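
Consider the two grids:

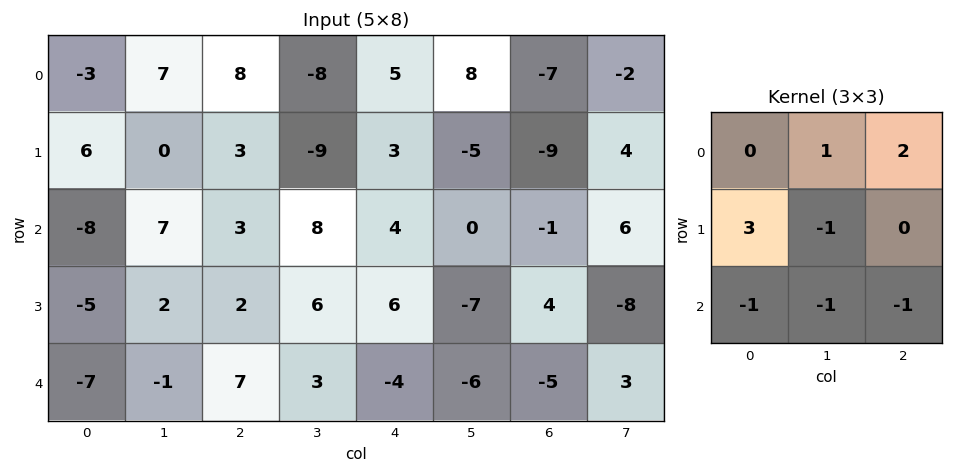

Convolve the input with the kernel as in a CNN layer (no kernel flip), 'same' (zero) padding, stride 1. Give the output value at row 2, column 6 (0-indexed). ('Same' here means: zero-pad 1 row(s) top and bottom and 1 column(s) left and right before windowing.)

The receptive field on the zero-padded input at this output position is [-5 -9 4 / 0 -1 6 / -7 4 -8]. Elementwise product with the kernel and sum: -9·1 + 4·2 + 0·3 + -1·-1 + -7·-1 + 4·-1 + -8·-1.

11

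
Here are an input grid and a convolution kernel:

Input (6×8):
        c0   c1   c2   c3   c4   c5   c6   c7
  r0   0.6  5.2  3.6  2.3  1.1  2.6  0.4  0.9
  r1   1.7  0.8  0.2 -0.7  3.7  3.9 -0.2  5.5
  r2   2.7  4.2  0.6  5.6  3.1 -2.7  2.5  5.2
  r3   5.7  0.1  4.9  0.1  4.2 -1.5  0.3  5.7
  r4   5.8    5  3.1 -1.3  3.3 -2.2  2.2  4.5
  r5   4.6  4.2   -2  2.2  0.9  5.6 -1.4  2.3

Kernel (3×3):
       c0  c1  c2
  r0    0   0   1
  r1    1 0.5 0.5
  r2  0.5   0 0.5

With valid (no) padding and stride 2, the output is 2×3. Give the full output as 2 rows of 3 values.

7.45 4.65 8.75
13.25 13.35 8.85

Output[0,0]: The receptive field on the input at this output position is [0.6 5.2 3.6 / 1.7 0.8 0.2 / 2.7 4.2 0.6]. Elementwise product with the kernel and sum: 3.6·1 + 1.7·1 + 0.8·0.5 + 0.2·0.5 + 2.7·0.5 + 0.6·0.5.
Output[0,1]: The receptive field on the input at this output position is [3.6 2.3 1.1 / 0.2 -0.7 3.7 / 0.6 5.6 3.1]. Elementwise product with the kernel and sum: 1.1·1 + 0.2·1 + -0.7·0.5 + 3.7·0.5 + 0.6·0.5 + 3.1·0.5.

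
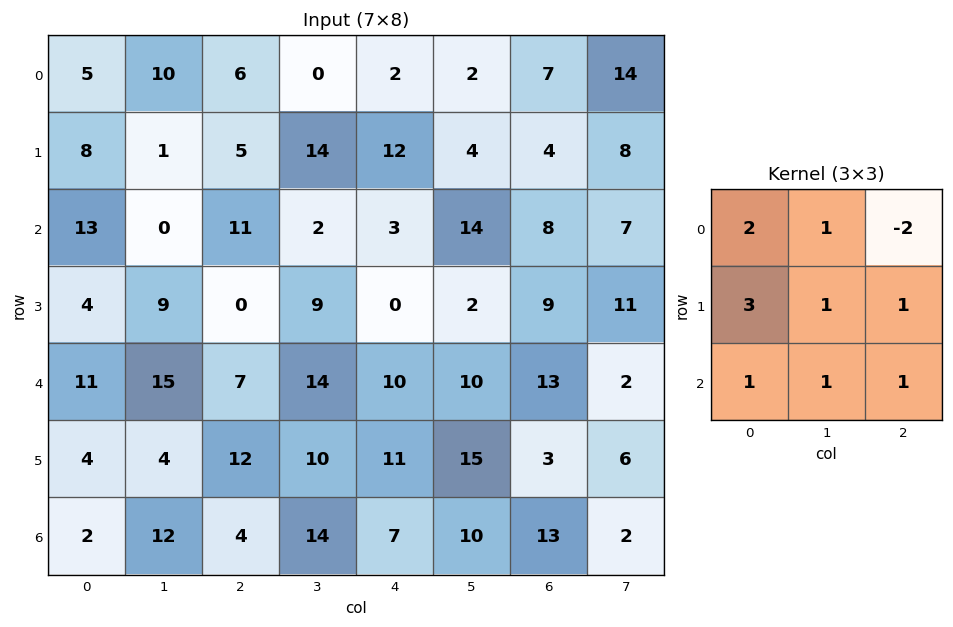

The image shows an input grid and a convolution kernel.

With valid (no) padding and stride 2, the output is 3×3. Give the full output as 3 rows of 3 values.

62 65 61
58 58 48
69 90 85

Output[0,0]: The receptive field on the input at this output position is [5 10 6 / 8 1 5 / 13 0 11]. Elementwise product with the kernel and sum: 5·2 + 10·1 + 6·-2 + 8·3 + 1·1 + 5·1 + 13·1 + 0·1 + 11·1.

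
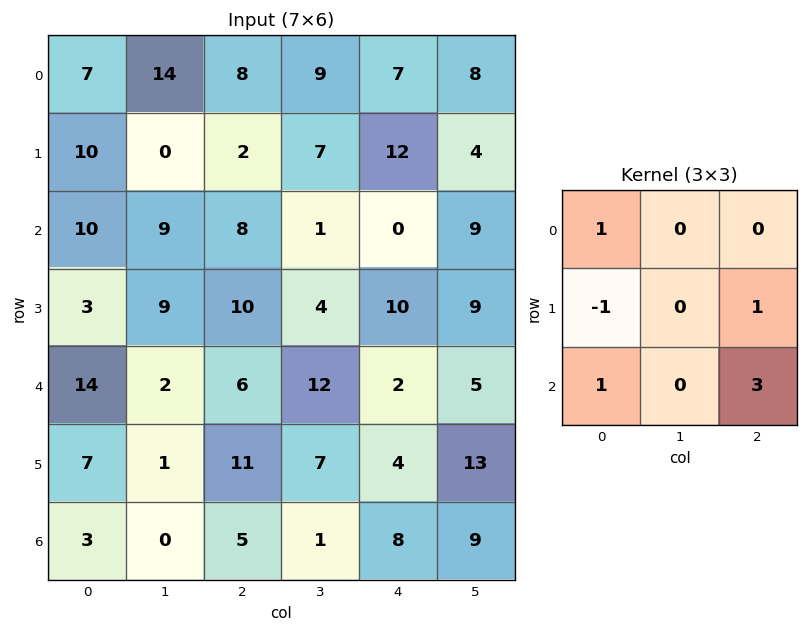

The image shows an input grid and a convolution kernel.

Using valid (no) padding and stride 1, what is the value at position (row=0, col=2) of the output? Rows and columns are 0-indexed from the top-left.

The receptive field on the input at this output position is [8 9 7 / 2 7 12 / 8 1 0]. Elementwise product with the kernel and sum: 8·1 + 2·-1 + 12·1 + 8·1 + 0·3.

26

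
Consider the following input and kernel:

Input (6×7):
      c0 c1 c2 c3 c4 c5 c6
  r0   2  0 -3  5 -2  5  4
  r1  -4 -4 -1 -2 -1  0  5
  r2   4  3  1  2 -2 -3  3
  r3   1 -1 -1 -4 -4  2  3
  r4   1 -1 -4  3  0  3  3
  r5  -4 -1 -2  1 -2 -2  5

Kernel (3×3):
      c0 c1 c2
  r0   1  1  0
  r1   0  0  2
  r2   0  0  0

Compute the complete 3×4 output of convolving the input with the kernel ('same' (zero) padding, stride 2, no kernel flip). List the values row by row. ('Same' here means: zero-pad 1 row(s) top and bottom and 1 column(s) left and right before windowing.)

Output[0,0]: The receptive field on the zero-padded input at this output position is [0 0 0 / 0 2 0 / 0 -4 -4]. Elementwise product with the kernel and sum: 0·1 + 0·1 + 0·2.
Output[0,1]: The receptive field on the zero-padded input at this output position is [0 0 0 / 0 -3 5 / -4 -1 -2]. Elementwise product with the kernel and sum: 0·1 + 0·1 + 5·2.

0 10 10 0
2 -1 -9 5
-1 4 -2 5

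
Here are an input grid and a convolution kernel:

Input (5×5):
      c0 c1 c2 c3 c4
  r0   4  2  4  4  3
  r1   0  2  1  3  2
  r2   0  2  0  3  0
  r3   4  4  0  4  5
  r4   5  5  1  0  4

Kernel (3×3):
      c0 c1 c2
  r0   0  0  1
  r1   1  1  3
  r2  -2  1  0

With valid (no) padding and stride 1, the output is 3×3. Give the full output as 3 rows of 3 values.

Output[0,0]: The receptive field on the input at this output position is [4 2 4 / 0 2 1 / 0 2 0]. Elementwise product with the kernel and sum: 4·1 + 0·1 + 2·1 + 1·3 + 0·-2 + 2·1.

11 12 16
-1 6 9
3 10 17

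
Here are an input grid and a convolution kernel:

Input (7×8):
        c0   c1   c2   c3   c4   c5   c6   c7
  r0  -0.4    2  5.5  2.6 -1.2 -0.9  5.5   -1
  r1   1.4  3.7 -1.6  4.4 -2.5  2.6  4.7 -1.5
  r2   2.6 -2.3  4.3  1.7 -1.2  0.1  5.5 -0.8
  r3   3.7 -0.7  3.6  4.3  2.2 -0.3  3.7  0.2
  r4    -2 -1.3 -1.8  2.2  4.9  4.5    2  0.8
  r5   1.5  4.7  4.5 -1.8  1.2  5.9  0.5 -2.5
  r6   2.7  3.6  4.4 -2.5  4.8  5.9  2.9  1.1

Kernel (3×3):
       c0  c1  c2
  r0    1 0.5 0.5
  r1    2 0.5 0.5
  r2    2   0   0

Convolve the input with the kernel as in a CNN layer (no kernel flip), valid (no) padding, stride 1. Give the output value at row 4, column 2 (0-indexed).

The receptive field on the input at this output position is [-1.8 2.2 4.9 / 4.5 -1.8 1.2 / 4.4 -2.5 4.8]. Elementwise product with the kernel and sum: -1.8·1 + 2.2·0.5 + 4.9·0.5 + 4.5·2 + -1.8·0.5 + 1.2·0.5 + 4.4·2.

19.25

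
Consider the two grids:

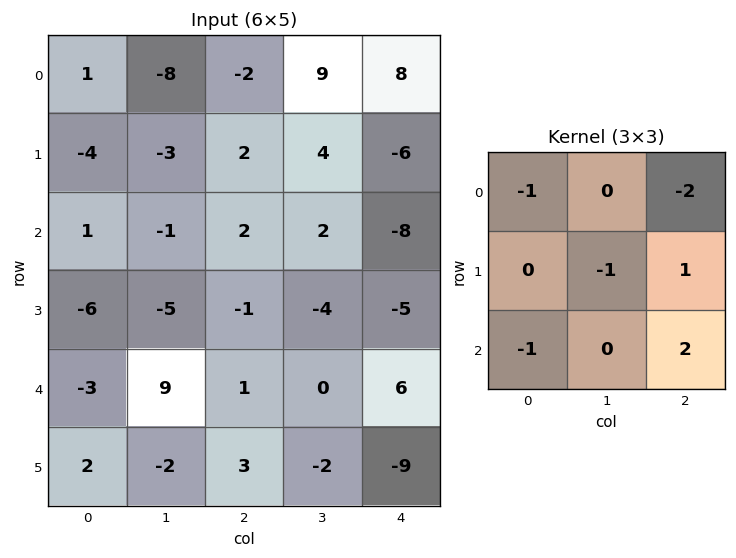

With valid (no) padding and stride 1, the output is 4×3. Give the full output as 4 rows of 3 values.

11 -3 -42
7 -8 -9
4 -15 24
4 10 -4

Output[0,0]: The receptive field on the input at this output position is [1 -8 -2 / -4 -3 2 / 1 -1 2]. Elementwise product with the kernel and sum: 1·-1 + -2·-2 + -3·-1 + 2·1 + 1·-1 + 2·2.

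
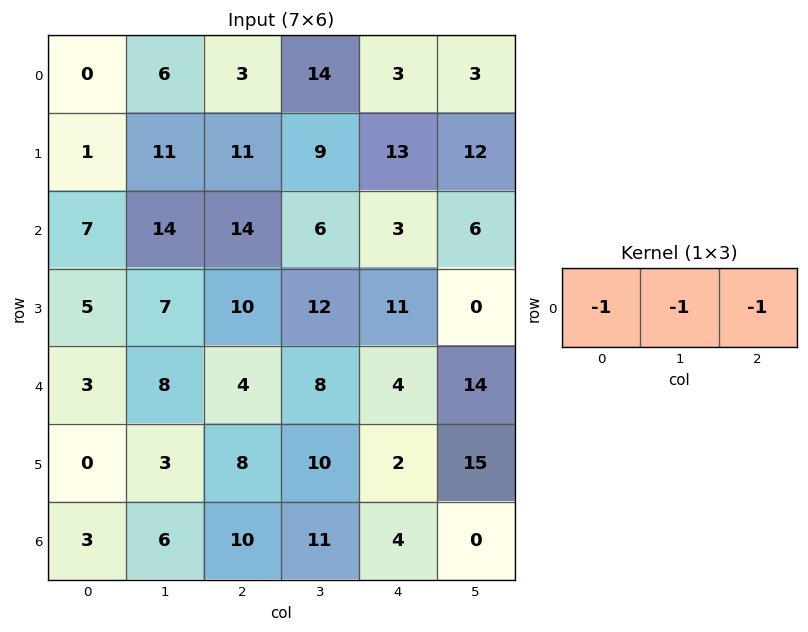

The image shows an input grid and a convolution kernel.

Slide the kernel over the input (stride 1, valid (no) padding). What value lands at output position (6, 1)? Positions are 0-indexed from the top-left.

The receptive field on the input at this output position is [6 10 11]. Elementwise product with the kernel and sum: 6·-1 + 10·-1 + 11·-1.

-27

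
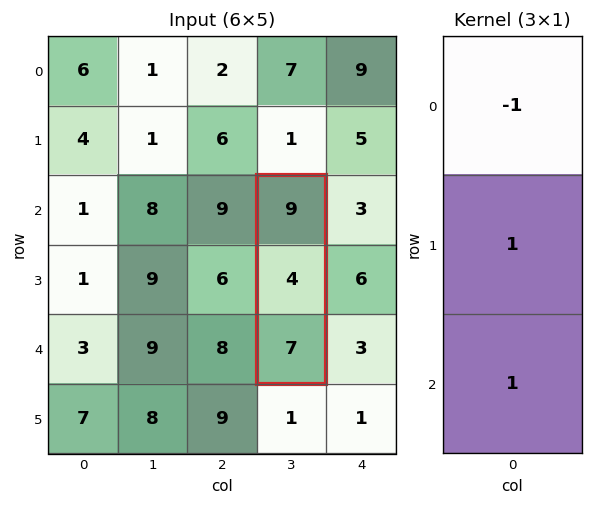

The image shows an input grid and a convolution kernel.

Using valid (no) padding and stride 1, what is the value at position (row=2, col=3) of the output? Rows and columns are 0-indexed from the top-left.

The receptive field on the input at this output position is [9 / 4 / 7]. Elementwise product with the kernel and sum: 9·-1 + 4·1 + 7·1.

2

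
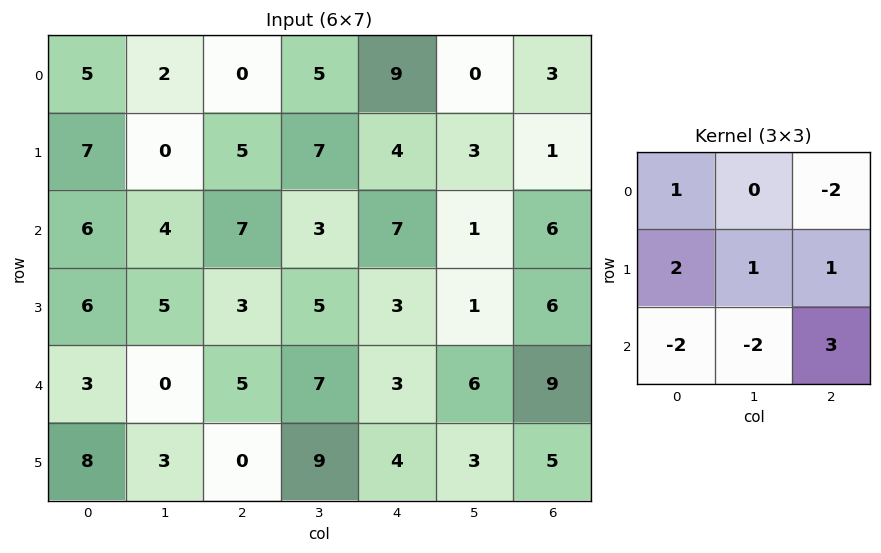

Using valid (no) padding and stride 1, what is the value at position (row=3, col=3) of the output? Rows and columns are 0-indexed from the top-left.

9

The receptive field on the input at this output position is [5 3 1 / 7 3 6 / 9 4 3]. Elementwise product with the kernel and sum: 5·1 + 1·-2 + 7·2 + 3·1 + 6·1 + 9·-2 + 4·-2 + 3·3.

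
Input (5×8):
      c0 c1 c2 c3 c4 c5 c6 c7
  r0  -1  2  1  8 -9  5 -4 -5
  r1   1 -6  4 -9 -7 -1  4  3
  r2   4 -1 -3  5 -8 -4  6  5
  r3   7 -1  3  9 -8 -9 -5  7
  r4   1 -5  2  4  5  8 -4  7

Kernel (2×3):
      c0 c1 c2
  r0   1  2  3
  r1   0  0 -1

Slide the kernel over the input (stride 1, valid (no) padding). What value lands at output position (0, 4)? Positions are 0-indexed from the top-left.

The receptive field on the input at this output position is [-9 5 -4 / -7 -1 4]. Elementwise product with the kernel and sum: -9·1 + 5·2 + -4·3 + 4·-1.

-15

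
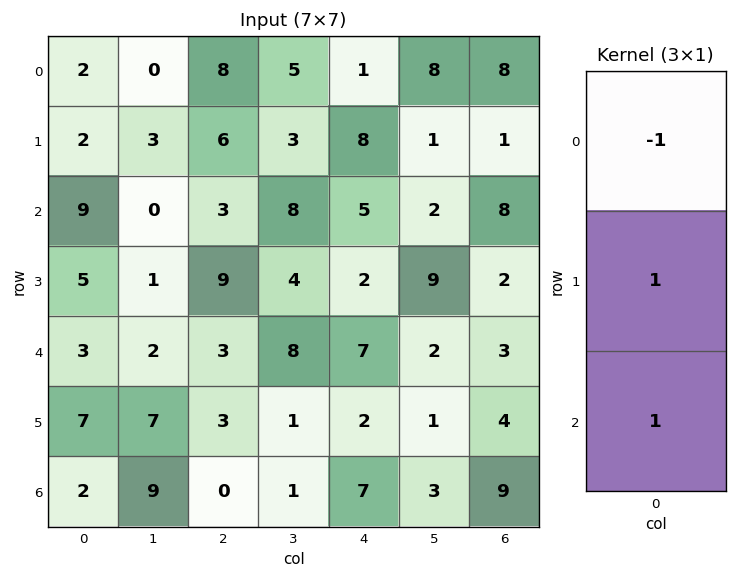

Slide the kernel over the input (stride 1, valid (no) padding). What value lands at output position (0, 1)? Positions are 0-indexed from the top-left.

The receptive field on the input at this output position is [0 / 3 / 0]. Elementwise product with the kernel and sum: 0·-1 + 3·1 + 0·1.

3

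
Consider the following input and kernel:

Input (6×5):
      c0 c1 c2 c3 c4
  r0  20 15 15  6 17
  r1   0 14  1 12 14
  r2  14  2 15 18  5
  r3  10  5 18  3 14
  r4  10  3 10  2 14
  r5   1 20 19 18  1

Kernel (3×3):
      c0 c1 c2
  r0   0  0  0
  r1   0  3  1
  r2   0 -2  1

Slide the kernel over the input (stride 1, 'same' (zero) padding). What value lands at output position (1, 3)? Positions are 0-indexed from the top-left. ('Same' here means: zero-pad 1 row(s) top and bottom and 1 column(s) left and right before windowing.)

19

The receptive field on the zero-padded input at this output position is [15 6 17 / 1 12 14 / 15 18 5]. Elementwise product with the kernel and sum: 12·3 + 14·1 + 18·-2 + 5·1.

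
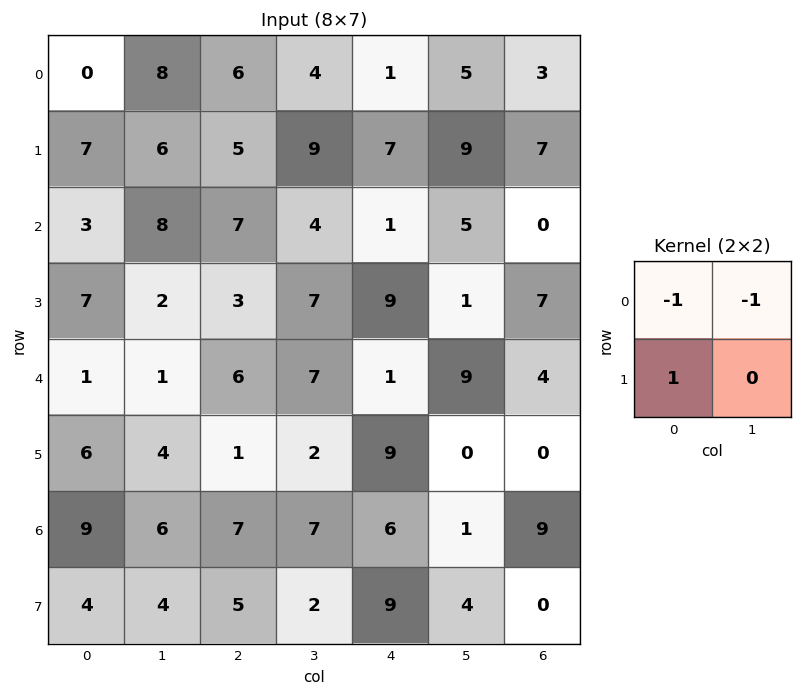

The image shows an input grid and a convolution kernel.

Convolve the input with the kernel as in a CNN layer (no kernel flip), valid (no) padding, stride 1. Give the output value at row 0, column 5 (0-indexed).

1

The receptive field on the input at this output position is [5 3 / 9 7]. Elementwise product with the kernel and sum: 5·-1 + 3·-1 + 9·1.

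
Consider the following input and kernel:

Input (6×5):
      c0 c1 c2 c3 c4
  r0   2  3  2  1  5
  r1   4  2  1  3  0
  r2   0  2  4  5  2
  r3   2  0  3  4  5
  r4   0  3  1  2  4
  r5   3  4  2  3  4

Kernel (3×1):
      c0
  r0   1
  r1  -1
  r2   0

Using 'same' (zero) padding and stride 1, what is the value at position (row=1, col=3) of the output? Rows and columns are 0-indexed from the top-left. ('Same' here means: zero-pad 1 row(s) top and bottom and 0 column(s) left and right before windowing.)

-2

The receptive field on the zero-padded input at this output position is [1 / 3 / 5]. Elementwise product with the kernel and sum: 1·1 + 3·-1.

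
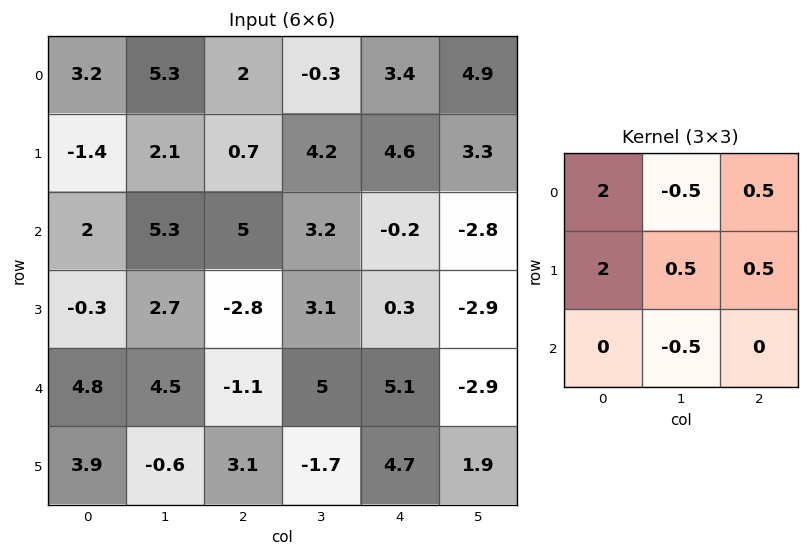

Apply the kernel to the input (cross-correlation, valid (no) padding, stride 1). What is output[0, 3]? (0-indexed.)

12.6

The receptive field on the input at this output position is [-0.3 3.4 4.9 / 4.2 4.6 3.3 / 3.2 -0.2 -2.8]. Elementwise product with the kernel and sum: -0.3·2 + 3.4·-0.5 + 4.9·0.5 + 4.2·2 + 4.6·0.5 + 3.3·0.5 + -0.2·-0.5.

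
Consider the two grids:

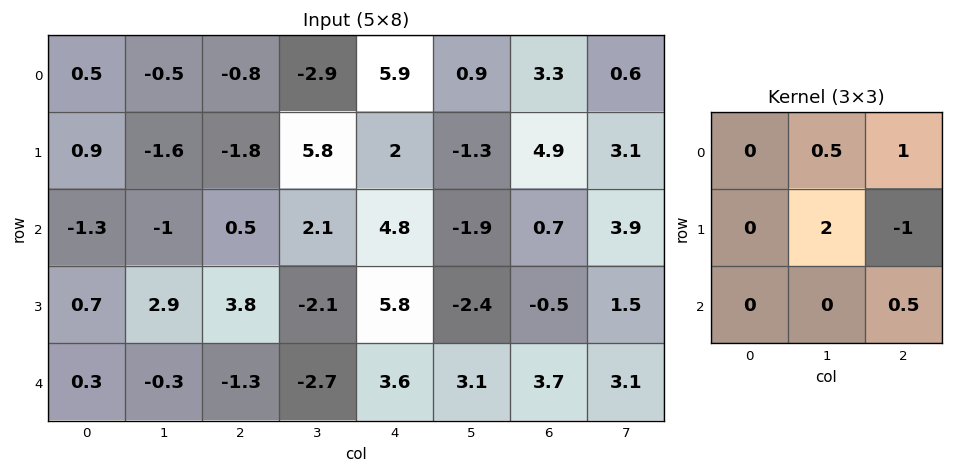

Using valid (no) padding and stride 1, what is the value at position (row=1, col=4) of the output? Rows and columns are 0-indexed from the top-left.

-0.5

The receptive field on the input at this output position is [2 -1.3 4.9 / 4.8 -1.9 0.7 / 5.8 -2.4 -0.5]. Elementwise product with the kernel and sum: -1.3·0.5 + 4.9·1 + -1.9·2 + 0.7·-1 + -0.5·0.5.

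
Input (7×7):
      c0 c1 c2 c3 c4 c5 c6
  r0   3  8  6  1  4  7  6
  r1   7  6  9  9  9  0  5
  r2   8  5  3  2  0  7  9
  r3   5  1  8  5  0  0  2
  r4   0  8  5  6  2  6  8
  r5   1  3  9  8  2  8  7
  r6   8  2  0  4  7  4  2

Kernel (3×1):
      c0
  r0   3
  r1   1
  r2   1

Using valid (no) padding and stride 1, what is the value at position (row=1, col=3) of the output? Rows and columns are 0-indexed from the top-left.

34

The receptive field on the input at this output position is [9 / 2 / 5]. Elementwise product with the kernel and sum: 9·3 + 2·1 + 5·1.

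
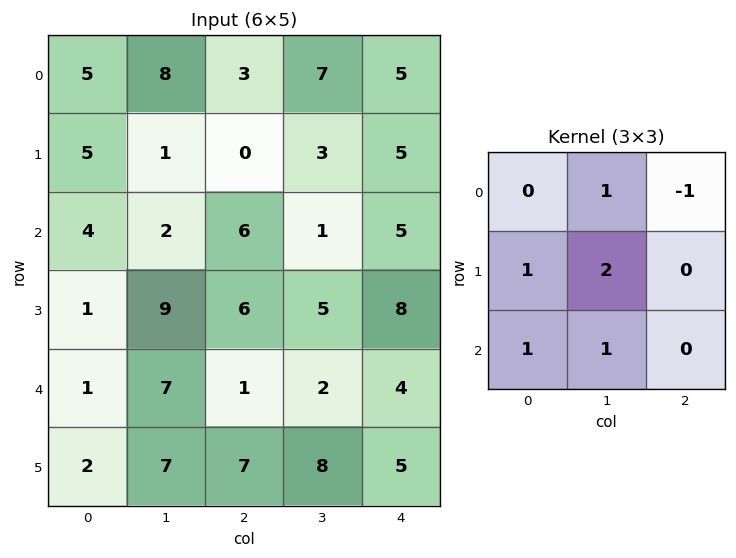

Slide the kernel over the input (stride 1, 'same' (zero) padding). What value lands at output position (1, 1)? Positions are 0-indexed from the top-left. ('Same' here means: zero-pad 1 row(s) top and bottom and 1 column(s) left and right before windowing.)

The receptive field on the zero-padded input at this output position is [5 8 3 / 5 1 0 / 4 2 6]. Elementwise product with the kernel and sum: 8·1 + 3·-1 + 5·1 + 1·2 + 4·1 + 2·1.

18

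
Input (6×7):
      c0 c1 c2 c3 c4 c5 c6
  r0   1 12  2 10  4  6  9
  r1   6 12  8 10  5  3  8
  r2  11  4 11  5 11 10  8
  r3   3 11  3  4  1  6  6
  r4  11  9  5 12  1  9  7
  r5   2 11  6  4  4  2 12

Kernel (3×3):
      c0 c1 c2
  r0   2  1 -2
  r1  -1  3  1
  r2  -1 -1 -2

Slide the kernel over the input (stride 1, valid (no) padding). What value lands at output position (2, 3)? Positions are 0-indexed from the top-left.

The receptive field on the input at this output position is [5 11 10 / 4 1 6 / 12 1 9]. Elementwise product with the kernel and sum: 5·2 + 11·1 + 10·-2 + 4·-1 + 1·3 + 6·1 + 12·-1 + 1·-1 + 9·-2.

-25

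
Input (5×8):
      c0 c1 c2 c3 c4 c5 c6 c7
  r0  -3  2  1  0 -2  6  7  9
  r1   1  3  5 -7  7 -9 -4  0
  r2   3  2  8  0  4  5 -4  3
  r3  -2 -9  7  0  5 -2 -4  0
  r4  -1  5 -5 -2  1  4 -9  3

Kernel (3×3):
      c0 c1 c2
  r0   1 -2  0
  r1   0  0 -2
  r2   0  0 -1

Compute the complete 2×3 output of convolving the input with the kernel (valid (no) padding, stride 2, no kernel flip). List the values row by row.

-25 -17 -2
-10 -3 11

Output[0,0]: The receptive field on the input at this output position is [-3 2 1 / 1 3 5 / 3 2 8]. Elementwise product with the kernel and sum: -3·1 + 2·-2 + 5·-2 + 8·-1.
Output[0,1]: The receptive field on the input at this output position is [1 0 -2 / 5 -7 7 / 8 0 4]. Elementwise product with the kernel and sum: 1·1 + 0·-2 + 7·-2 + 4·-1.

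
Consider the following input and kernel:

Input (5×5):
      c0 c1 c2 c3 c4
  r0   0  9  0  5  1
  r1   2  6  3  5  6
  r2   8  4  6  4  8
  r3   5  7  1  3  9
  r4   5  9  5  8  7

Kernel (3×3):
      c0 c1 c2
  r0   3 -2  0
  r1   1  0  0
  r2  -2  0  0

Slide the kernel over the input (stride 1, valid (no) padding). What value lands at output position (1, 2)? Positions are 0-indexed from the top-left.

The receptive field on the input at this output position is [3 5 6 / 6 4 8 / 1 3 9]. Elementwise product with the kernel and sum: 3·3 + 5·-2 + 6·1 + 1·-2.

3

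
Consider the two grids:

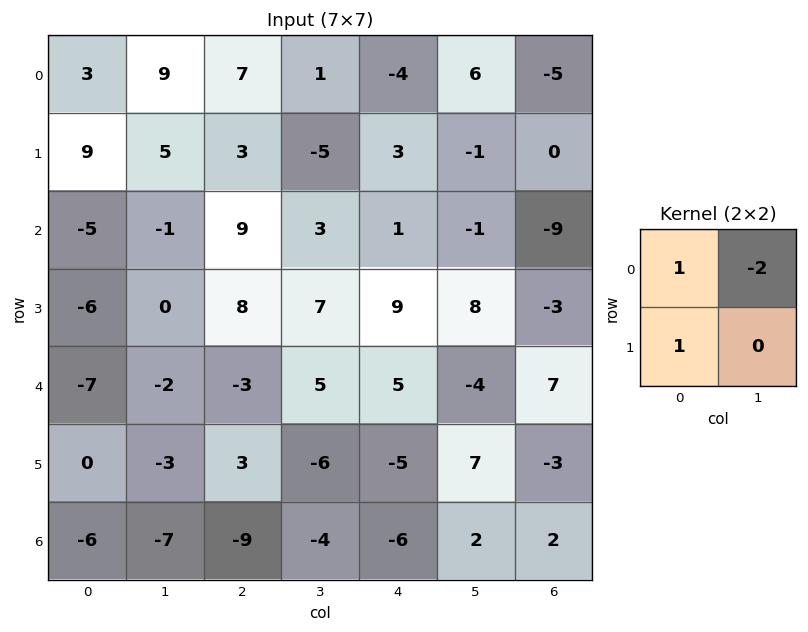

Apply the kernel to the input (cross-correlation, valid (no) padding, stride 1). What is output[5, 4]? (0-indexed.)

The receptive field on the input at this output position is [-5 7 / -6 2]. Elementwise product with the kernel and sum: -5·1 + 7·-2 + -6·1.

-25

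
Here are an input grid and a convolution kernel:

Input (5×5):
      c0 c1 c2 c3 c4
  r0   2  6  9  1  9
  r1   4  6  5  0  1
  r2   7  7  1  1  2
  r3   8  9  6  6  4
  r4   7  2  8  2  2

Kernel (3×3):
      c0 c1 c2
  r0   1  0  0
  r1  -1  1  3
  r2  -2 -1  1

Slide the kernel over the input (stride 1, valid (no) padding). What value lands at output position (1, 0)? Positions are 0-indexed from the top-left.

The receptive field on the input at this output position is [4 6 5 / 7 7 1 / 8 9 6]. Elementwise product with the kernel and sum: 4·1 + 7·-1 + 7·1 + 1·3 + 8·-2 + 9·-1 + 6·1.

-12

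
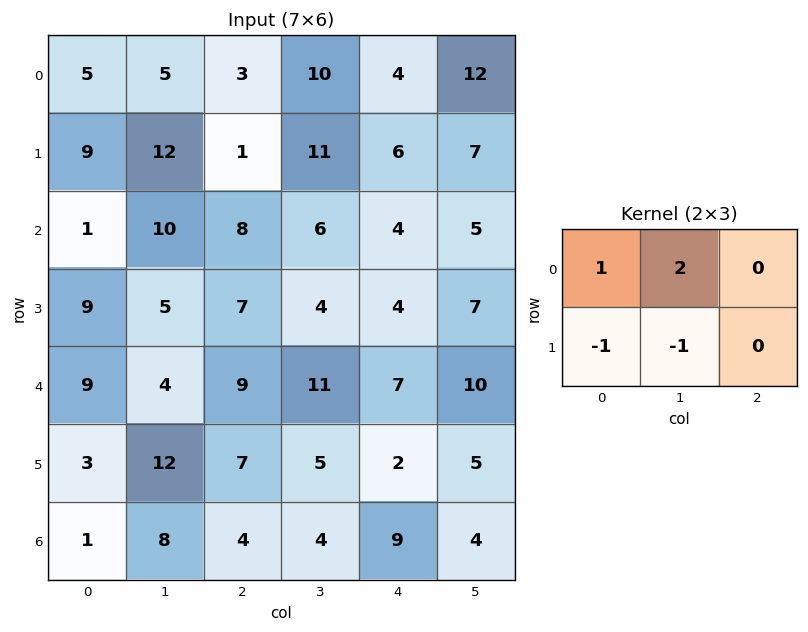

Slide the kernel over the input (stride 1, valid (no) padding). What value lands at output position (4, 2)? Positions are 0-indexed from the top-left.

19

The receptive field on the input at this output position is [9 11 7 / 7 5 2]. Elementwise product with the kernel and sum: 9·1 + 11·2 + 7·-1 + 5·-1.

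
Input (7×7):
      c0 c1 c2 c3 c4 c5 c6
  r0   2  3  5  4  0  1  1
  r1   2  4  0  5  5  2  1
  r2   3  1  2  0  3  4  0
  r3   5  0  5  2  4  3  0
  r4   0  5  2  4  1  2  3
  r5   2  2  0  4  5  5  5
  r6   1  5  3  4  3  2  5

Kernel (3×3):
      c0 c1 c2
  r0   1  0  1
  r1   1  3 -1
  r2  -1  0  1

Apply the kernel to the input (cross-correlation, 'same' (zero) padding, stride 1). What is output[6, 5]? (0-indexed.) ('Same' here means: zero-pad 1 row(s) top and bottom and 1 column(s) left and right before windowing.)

14

The receptive field on the zero-padded input at this output position is [5 5 5 / 3 2 5 / 0 0 0]. Elementwise product with the kernel and sum: 5·1 + 5·1 + 3·1 + 2·3 + 5·-1 + 0·-1 + 0·1.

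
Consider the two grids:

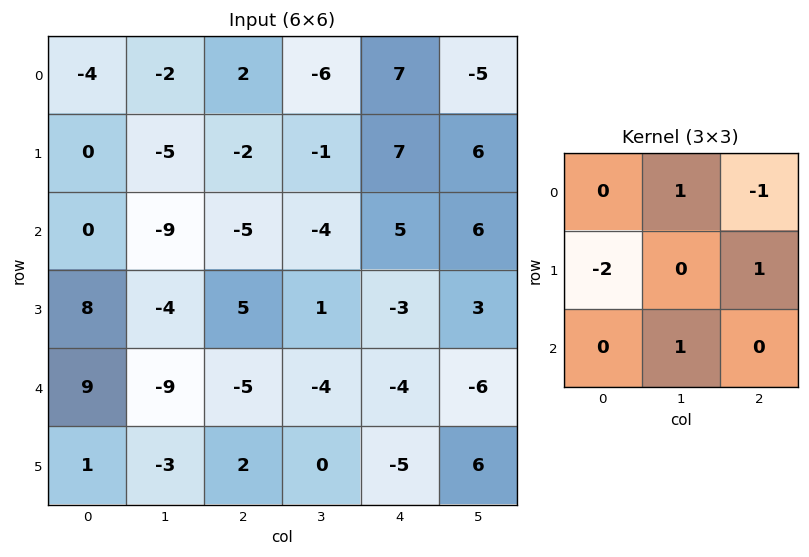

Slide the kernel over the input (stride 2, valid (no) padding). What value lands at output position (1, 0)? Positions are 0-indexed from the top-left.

The receptive field on the input at this output position is [0 -9 -5 / 8 -4 5 / 9 -9 -5]. Elementwise product with the kernel and sum: -9·1 + -5·-1 + 8·-2 + 5·1 + -9·1.

-24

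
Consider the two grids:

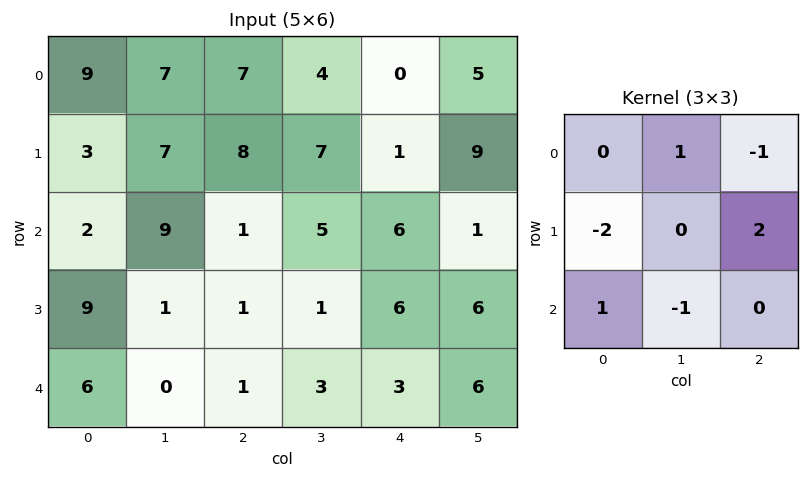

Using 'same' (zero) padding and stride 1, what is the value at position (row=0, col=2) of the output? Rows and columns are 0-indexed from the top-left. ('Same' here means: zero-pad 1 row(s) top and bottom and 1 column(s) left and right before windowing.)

The receptive field on the zero-padded input at this output position is [0 0 0 / 7 7 4 / 7 8 7]. Elementwise product with the kernel and sum: 0·1 + 0·-1 + 7·-2 + 4·2 + 7·1 + 8·-1.

-7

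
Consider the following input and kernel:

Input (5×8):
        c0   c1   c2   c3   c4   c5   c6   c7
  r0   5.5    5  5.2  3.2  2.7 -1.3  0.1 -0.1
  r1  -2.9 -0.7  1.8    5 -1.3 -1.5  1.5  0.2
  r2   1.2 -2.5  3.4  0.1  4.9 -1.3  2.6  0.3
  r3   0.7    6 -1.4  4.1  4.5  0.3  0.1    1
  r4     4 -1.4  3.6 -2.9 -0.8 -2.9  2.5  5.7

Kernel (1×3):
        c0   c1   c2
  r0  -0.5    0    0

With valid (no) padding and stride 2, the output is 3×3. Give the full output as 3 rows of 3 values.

-2.75 -2.6 -1.35
-0.6 -1.7 -2.45
-2 -1.8 0.4

Output[0,0]: The receptive field on the input at this output position is [5.5 5 5.2]. Elementwise product with the kernel and sum: 5.5·-0.5.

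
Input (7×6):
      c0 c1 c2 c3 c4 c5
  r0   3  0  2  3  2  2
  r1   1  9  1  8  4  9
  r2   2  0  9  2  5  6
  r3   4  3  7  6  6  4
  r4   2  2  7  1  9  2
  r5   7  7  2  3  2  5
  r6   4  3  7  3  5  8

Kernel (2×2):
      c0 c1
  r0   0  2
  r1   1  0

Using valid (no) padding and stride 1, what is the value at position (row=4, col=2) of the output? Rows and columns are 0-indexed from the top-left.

The receptive field on the input at this output position is [7 1 / 2 3]. Elementwise product with the kernel and sum: 1·2 + 2·1.

4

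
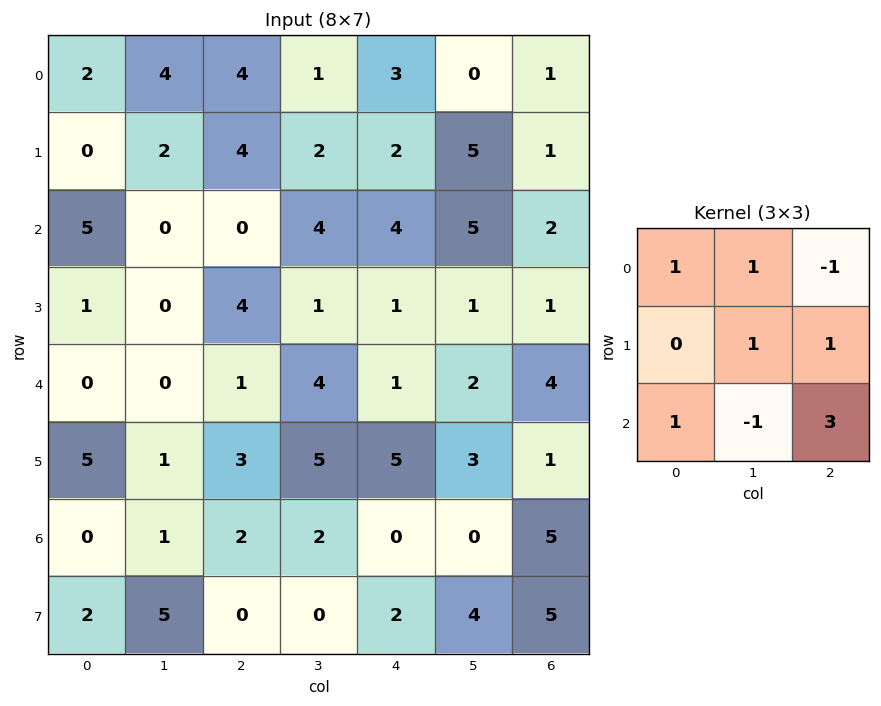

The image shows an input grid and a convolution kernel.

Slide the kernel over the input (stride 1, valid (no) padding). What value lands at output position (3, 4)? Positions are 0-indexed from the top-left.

The receptive field on the input at this output position is [1 1 1 / 1 2 4 / 5 3 1]. Elementwise product with the kernel and sum: 1·1 + 1·1 + 1·-1 + 2·1 + 4·1 + 5·1 + 3·-1 + 1·3.

12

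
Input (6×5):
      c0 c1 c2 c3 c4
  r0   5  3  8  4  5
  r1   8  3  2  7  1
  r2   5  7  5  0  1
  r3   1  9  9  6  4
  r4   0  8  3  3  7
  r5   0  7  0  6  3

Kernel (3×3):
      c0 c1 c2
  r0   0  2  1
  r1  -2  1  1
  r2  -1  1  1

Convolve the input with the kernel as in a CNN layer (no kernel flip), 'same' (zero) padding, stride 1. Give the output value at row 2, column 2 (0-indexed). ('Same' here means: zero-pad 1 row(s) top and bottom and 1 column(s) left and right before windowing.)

The receptive field on the zero-padded input at this output position is [3 2 7 / 7 5 0 / 9 9 6]. Elementwise product with the kernel and sum: 2·2 + 7·1 + 7·-2 + 5·1 + 0·1 + 9·-1 + 9·1 + 6·1.

8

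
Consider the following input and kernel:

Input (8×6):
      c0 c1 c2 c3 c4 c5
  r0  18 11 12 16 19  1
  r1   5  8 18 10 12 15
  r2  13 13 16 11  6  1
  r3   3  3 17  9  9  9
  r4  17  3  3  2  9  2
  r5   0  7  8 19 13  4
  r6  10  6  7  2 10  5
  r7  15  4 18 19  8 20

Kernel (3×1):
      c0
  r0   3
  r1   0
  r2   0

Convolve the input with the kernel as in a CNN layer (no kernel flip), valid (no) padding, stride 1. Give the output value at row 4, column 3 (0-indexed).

6

The receptive field on the input at this output position is [2 / 19 / 2]. Elementwise product with the kernel and sum: 2·3.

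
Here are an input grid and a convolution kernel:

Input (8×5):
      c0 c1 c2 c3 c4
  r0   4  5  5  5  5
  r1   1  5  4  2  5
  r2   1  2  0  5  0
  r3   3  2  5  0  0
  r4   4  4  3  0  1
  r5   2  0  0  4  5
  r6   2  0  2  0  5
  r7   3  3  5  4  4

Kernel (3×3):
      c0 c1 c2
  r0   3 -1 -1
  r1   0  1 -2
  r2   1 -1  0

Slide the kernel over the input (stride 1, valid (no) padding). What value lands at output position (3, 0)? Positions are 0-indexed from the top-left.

2

The receptive field on the input at this output position is [3 2 5 / 4 4 3 / 2 0 0]. Elementwise product with the kernel and sum: 3·3 + 2·-1 + 5·-1 + 4·1 + 3·-2 + 2·1 + 0·-1.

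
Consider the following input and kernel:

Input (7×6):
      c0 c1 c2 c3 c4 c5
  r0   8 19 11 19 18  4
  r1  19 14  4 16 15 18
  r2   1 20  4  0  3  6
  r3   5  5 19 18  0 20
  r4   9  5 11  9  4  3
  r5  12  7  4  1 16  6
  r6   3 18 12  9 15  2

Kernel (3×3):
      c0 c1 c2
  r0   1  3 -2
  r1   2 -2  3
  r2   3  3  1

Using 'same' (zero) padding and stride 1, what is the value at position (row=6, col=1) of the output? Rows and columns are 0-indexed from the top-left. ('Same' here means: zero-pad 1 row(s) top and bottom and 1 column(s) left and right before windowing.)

31

The receptive field on the zero-padded input at this output position is [12 7 4 / 3 18 12 / 0 0 0]. Elementwise product with the kernel and sum: 12·1 + 7·3 + 4·-2 + 3·2 + 18·-2 + 12·3 + 0·3 + 0·3 + 0·1.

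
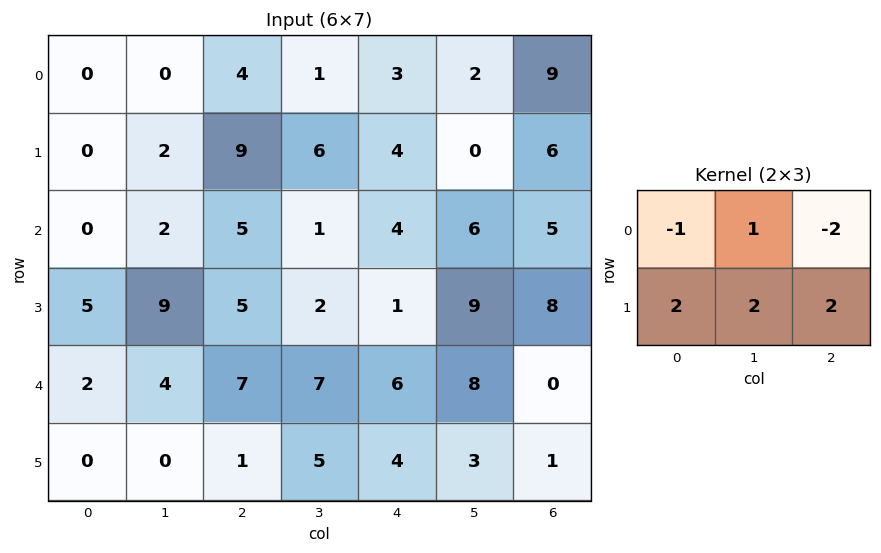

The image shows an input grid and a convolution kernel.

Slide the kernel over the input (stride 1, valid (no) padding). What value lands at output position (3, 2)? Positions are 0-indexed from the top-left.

35

The receptive field on the input at this output position is [5 2 1 / 7 7 6]. Elementwise product with the kernel and sum: 5·-1 + 2·1 + 1·-2 + 7·2 + 7·2 + 6·2.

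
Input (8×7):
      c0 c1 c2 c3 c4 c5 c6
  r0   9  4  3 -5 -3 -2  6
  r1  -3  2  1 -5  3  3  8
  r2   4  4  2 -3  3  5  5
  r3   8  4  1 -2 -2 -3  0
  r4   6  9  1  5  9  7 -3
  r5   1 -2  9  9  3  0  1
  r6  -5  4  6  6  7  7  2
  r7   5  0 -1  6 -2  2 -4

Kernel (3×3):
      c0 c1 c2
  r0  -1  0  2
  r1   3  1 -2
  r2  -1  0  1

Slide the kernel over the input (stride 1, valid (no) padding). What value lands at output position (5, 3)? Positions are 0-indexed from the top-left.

-2

The receptive field on the input at this output position is [9 3 0 / 6 7 7 / 6 -2 2]. Elementwise product with the kernel and sum: 9·-1 + 0·2 + 6·3 + 7·1 + 7·-2 + 6·-1 + 2·1.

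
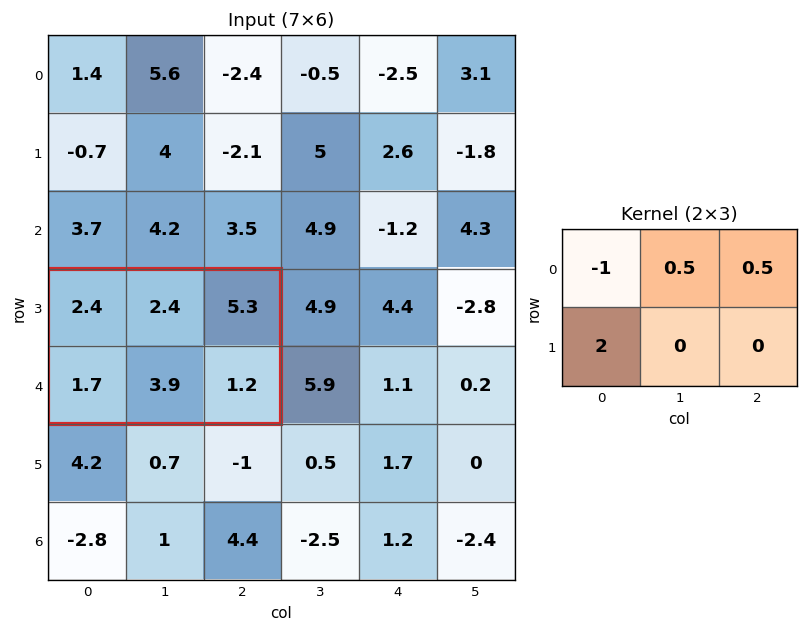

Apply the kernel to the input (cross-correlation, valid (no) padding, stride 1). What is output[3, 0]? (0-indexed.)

4.85

The receptive field on the input at this output position is [2.4 2.4 5.3 / 1.7 3.9 1.2]. Elementwise product with the kernel and sum: 2.4·-1 + 2.4·0.5 + 5.3·0.5 + 1.7·2.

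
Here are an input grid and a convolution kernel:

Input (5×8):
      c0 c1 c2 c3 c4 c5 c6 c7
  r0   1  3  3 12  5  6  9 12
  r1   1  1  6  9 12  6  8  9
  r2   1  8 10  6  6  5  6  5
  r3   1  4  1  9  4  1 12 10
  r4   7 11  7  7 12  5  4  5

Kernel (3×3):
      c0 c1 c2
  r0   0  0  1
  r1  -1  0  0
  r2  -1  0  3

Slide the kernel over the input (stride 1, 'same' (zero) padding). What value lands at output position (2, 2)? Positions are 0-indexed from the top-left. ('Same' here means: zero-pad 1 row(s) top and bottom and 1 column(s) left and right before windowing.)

The receptive field on the zero-padded input at this output position is [1 6 9 / 8 10 6 / 4 1 9]. Elementwise product with the kernel and sum: 9·1 + 8·-1 + 4·-1 + 9·3.

24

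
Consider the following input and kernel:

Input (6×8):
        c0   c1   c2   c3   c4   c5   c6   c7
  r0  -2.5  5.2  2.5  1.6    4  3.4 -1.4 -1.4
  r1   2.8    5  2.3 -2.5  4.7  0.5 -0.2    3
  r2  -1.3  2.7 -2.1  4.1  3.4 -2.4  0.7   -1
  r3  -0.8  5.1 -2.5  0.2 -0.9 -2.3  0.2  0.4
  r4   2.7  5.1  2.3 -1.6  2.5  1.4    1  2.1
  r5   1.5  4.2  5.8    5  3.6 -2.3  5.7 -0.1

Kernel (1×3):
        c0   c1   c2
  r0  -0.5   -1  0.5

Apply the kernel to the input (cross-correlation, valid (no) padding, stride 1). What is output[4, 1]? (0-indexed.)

The receptive field on the input at this output position is [5.1 2.3 -1.6]. Elementwise product with the kernel and sum: 5.1·-0.5 + 2.3·-1 + -1.6·0.5.

-5.65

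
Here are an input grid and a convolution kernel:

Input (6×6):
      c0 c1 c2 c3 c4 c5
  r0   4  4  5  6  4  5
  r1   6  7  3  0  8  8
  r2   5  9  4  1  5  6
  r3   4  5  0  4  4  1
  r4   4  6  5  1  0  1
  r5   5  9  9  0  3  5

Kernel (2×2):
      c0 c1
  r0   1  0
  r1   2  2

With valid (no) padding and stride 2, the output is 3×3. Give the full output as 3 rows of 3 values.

Output[0,0]: The receptive field on the input at this output position is [4 4 / 6 7]. Elementwise product with the kernel and sum: 4·1 + 6·2 + 7·2.
Output[0,1]: The receptive field on the input at this output position is [5 6 / 3 0]. Elementwise product with the kernel and sum: 5·1 + 3·2 + 0·2.

30 11 36
23 12 15
32 23 16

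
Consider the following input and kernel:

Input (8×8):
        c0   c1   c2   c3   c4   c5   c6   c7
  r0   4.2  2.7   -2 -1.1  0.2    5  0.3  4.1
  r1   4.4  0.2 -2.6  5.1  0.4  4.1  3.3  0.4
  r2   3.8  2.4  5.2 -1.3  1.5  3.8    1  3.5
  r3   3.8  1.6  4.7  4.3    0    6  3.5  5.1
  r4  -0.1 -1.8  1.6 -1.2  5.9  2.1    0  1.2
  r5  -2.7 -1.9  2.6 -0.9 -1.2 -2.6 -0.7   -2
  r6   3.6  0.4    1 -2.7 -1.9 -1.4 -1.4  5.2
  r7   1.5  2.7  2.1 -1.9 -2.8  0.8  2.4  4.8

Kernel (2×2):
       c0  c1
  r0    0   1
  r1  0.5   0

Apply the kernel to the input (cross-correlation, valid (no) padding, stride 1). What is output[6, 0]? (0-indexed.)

The receptive field on the input at this output position is [3.6 0.4 / 1.5 2.7]. Elementwise product with the kernel and sum: 0.4·1 + 1.5·0.5.

1.15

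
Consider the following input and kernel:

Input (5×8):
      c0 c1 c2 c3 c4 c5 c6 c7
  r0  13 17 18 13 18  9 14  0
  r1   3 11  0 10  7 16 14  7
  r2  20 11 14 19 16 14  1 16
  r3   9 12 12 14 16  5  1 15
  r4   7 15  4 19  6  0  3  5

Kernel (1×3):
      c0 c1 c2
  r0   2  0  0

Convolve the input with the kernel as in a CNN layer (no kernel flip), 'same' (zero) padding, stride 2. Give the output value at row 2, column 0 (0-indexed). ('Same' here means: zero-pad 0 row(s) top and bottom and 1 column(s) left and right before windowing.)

0

The receptive field on the zero-padded input at this output position is [0 7 15]. Elementwise product with the kernel and sum: 0·2.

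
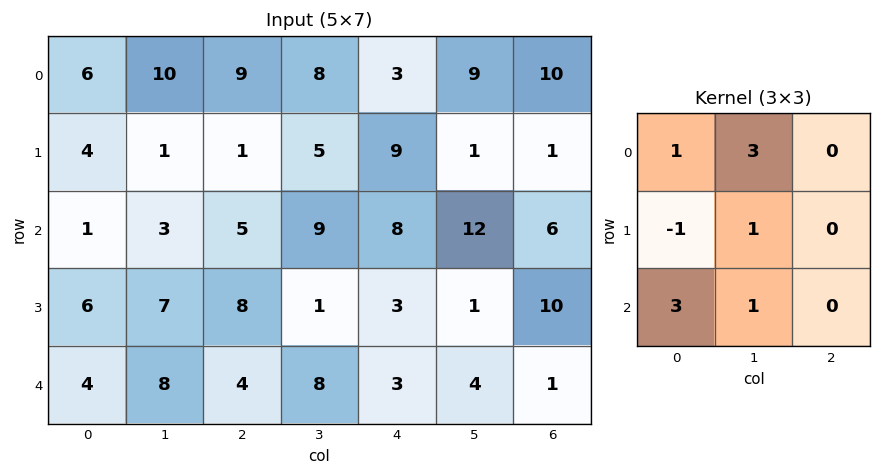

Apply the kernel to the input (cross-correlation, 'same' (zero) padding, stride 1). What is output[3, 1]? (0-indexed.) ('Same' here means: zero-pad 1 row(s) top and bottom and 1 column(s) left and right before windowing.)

The receptive field on the zero-padded input at this output position is [1 3 5 / 6 7 8 / 4 8 4]. Elementwise product with the kernel and sum: 1·1 + 3·3 + 6·-1 + 7·1 + 4·3 + 8·1.

31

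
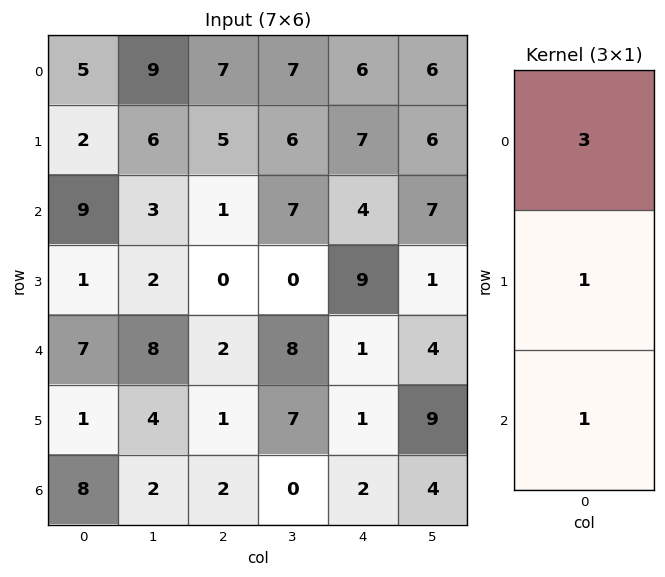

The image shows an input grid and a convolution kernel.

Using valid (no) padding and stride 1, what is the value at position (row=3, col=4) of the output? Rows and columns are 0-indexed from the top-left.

29

The receptive field on the input at this output position is [9 / 1 / 1]. Elementwise product with the kernel and sum: 9·3 + 1·1 + 1·1.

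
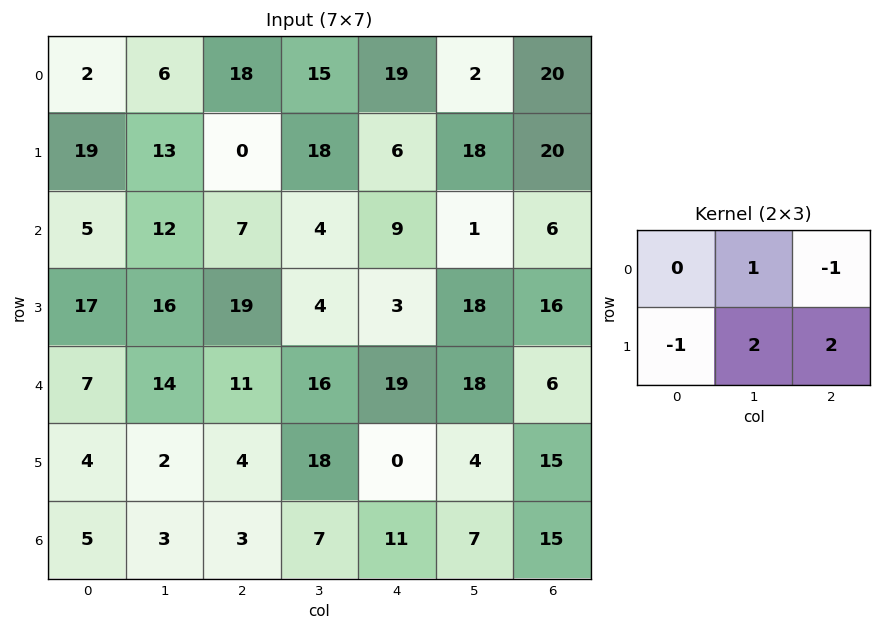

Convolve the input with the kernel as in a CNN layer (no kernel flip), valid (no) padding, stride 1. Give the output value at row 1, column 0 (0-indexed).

46

The receptive field on the input at this output position is [19 13 0 / 5 12 7]. Elementwise product with the kernel and sum: 13·1 + 0·-1 + 5·-1 + 12·2 + 7·2.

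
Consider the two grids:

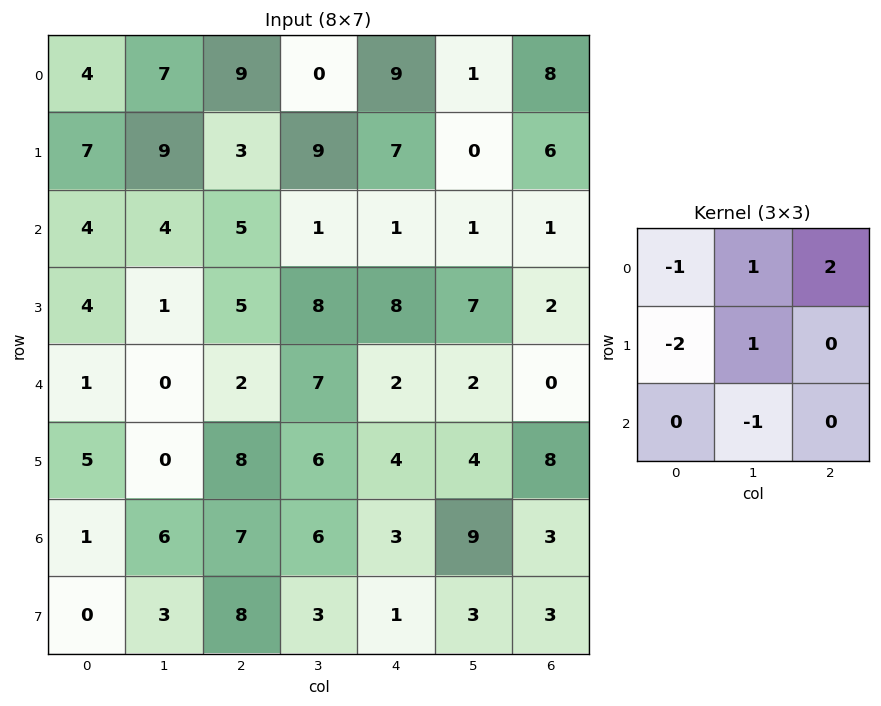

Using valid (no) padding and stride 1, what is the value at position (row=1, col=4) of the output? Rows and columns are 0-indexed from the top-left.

-3

The receptive field on the input at this output position is [7 0 6 / 1 1 1 / 8 7 2]. Elementwise product with the kernel and sum: 7·-1 + 0·1 + 6·2 + 1·-2 + 1·1 + 7·-1.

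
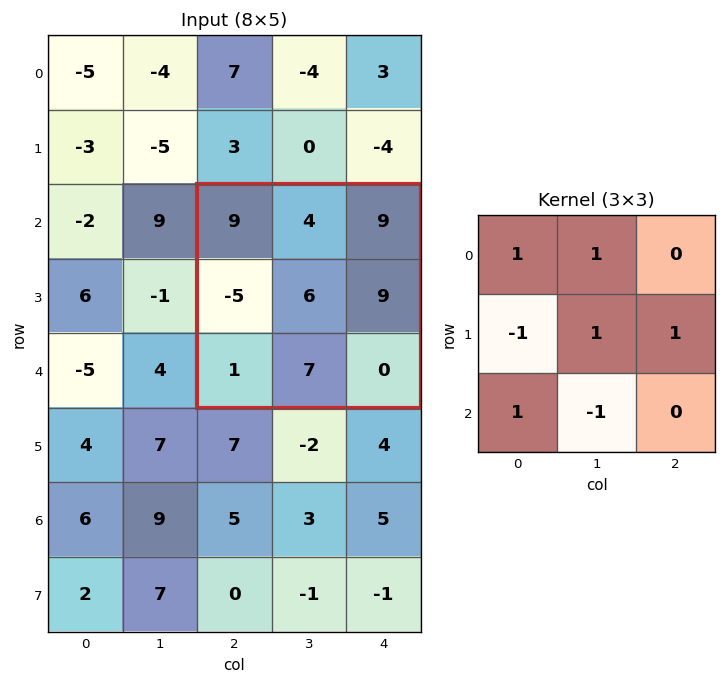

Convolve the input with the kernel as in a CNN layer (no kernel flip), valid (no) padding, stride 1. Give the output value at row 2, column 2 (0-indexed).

The receptive field on the input at this output position is [9 4 9 / -5 6 9 / 1 7 0]. Elementwise product with the kernel and sum: 9·1 + 4·1 + -5·-1 + 6·1 + 9·1 + 1·1 + 7·-1.

27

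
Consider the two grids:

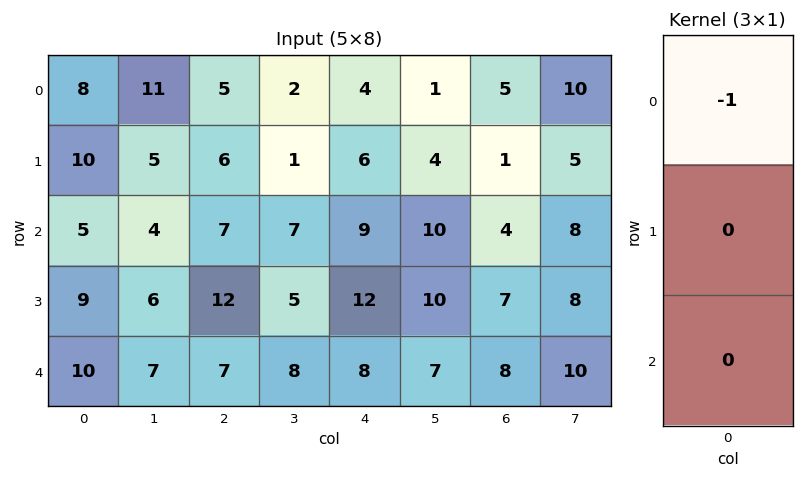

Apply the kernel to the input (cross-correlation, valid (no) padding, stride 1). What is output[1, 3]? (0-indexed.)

The receptive field on the input at this output position is [1 / 7 / 5]. Elementwise product with the kernel and sum: 1·-1.

-1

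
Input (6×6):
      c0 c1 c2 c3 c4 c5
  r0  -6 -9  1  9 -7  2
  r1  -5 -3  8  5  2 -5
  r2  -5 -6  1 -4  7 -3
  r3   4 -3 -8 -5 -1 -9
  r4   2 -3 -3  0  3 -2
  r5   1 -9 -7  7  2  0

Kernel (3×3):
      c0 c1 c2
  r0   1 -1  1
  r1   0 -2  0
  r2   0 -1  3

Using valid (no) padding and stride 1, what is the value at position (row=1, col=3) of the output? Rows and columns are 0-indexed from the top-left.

-42

The receptive field on the input at this output position is [5 2 -5 / -4 7 -3 / -5 -1 -9]. Elementwise product with the kernel and sum: 5·1 + 2·-1 + -5·1 + 7·-2 + -1·-1 + -9·3.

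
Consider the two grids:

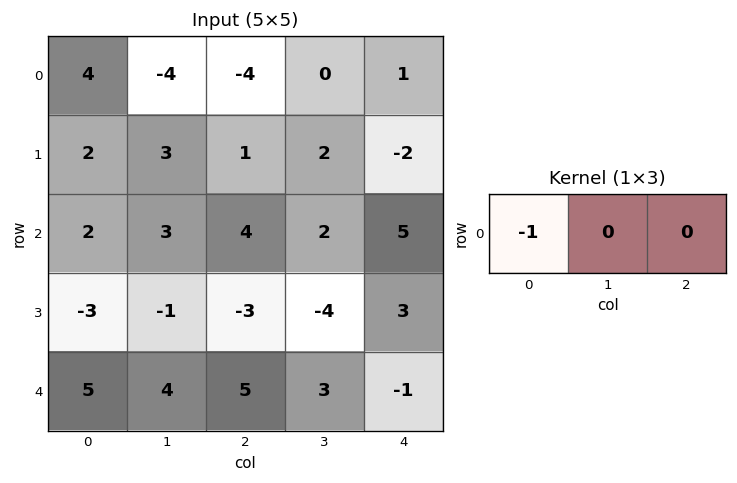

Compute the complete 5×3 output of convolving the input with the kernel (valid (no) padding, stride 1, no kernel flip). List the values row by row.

Output[0,0]: The receptive field on the input at this output position is [4 -4 -4]. Elementwise product with the kernel and sum: 4·-1.
Output[0,1]: The receptive field on the input at this output position is [-4 -4 0]. Elementwise product with the kernel and sum: -4·-1.

-4 4 4
-2 -3 -1
-2 -3 -4
3 1 3
-5 -4 -5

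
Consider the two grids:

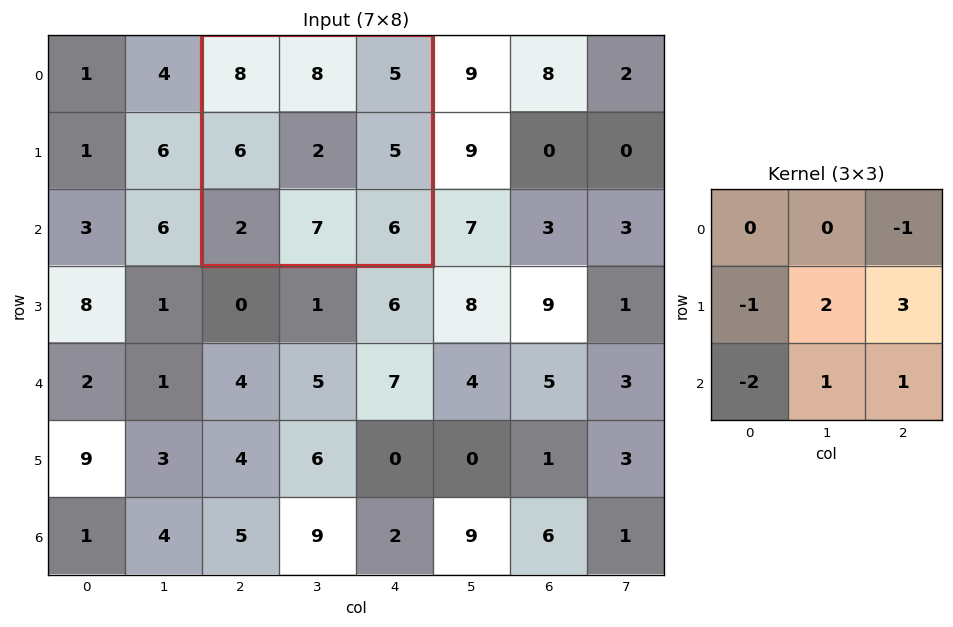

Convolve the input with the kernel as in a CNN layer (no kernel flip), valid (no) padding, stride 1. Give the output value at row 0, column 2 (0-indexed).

The receptive field on the input at this output position is [8 8 5 / 6 2 5 / 2 7 6]. Elementwise product with the kernel and sum: 5·-1 + 6·-1 + 2·2 + 5·3 + 2·-2 + 7·1 + 6·1.

17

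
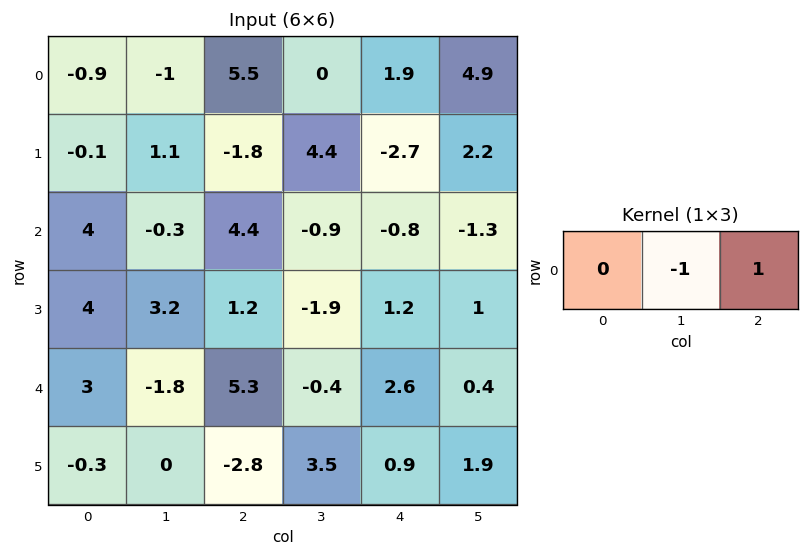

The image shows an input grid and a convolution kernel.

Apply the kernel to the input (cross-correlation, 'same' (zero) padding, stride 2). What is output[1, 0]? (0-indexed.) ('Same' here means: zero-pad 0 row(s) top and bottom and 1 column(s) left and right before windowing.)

-4.3

The receptive field on the zero-padded input at this output position is [0 4 -0.3]. Elementwise product with the kernel and sum: 4·-1 + -0.3·1.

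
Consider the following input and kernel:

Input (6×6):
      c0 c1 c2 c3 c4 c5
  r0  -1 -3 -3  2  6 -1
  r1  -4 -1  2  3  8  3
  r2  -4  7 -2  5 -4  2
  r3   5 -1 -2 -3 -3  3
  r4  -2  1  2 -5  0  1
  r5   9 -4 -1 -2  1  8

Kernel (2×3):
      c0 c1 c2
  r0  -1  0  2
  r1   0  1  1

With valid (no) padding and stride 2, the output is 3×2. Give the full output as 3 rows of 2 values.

Output[0,0]: The receptive field on the input at this output position is [-1 -3 -3 / -4 -1 2]. Elementwise product with the kernel and sum: -1·-1 + -3·2 + -1·1 + 2·1.
Output[0,1]: The receptive field on the input at this output position is [-3 2 6 / 2 3 8]. Elementwise product with the kernel and sum: -3·-1 + 6·2 + 3·1 + 8·1.

-4 26
-3 -12
1 -3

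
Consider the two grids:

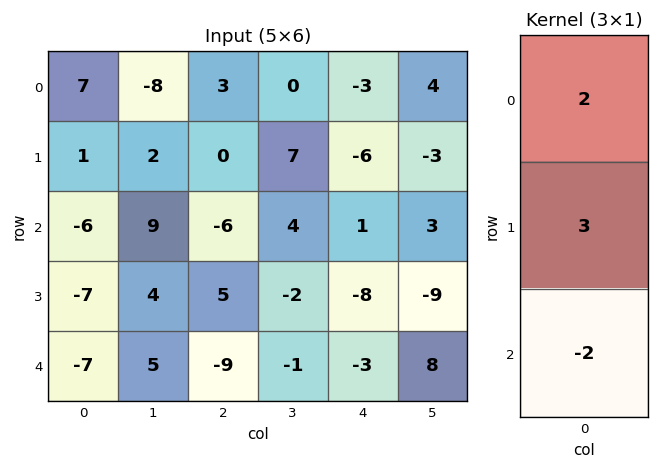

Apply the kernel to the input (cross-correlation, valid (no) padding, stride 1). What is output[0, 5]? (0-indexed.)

-7

The receptive field on the input at this output position is [4 / -3 / 3]. Elementwise product with the kernel and sum: 4·2 + -3·3 + 3·-2.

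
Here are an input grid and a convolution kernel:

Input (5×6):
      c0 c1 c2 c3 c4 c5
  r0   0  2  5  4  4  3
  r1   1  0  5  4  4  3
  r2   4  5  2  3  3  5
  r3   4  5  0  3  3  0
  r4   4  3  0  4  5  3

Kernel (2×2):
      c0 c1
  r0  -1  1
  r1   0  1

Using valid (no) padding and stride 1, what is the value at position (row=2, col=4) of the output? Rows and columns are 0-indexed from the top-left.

2

The receptive field on the input at this output position is [3 5 / 3 0]. Elementwise product with the kernel and sum: 3·-1 + 5·1 + 0·1.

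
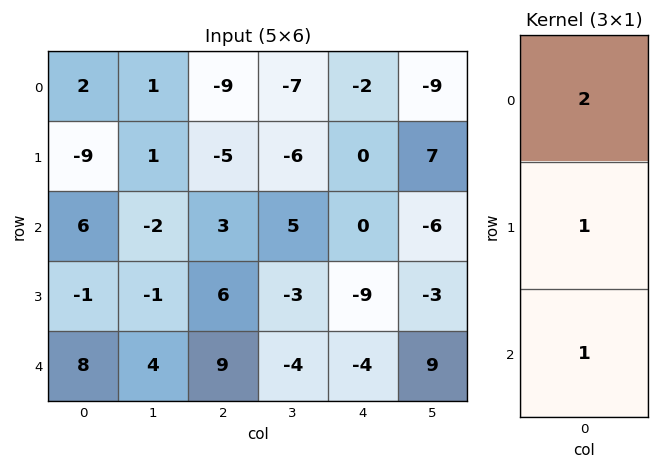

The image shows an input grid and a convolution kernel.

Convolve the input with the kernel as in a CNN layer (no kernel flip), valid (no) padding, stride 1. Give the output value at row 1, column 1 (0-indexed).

-1

The receptive field on the input at this output position is [1 / -2 / -1]. Elementwise product with the kernel and sum: 1·2 + -2·1 + -1·1.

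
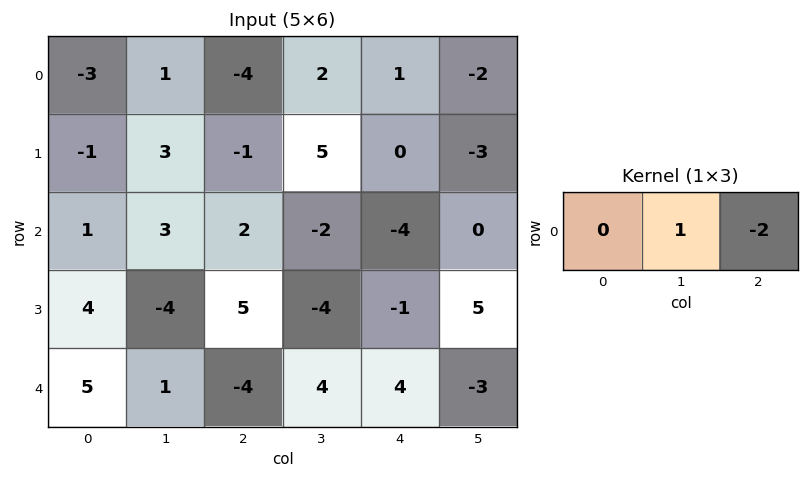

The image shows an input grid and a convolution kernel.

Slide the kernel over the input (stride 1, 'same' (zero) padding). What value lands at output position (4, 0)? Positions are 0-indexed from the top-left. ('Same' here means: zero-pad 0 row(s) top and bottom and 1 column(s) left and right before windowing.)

3

The receptive field on the zero-padded input at this output position is [0 5 1]. Elementwise product with the kernel and sum: 5·1 + 1·-2.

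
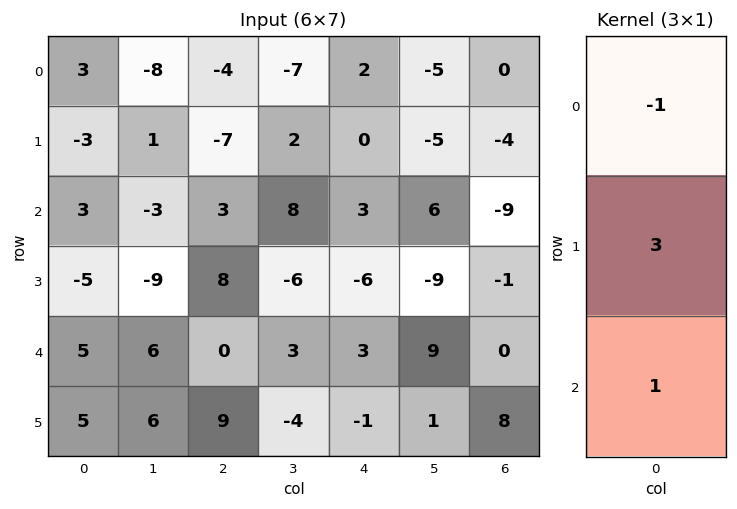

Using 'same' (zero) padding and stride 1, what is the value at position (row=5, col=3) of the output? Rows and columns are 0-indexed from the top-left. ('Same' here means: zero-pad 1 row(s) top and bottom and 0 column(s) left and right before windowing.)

-15

The receptive field on the zero-padded input at this output position is [3 / -4 / 0]. Elementwise product with the kernel and sum: 3·-1 + -4·3 + 0·1.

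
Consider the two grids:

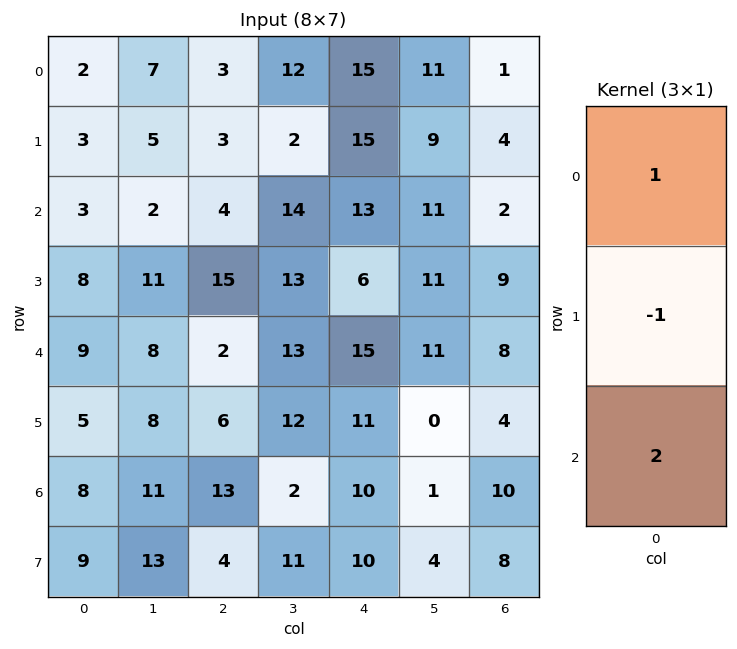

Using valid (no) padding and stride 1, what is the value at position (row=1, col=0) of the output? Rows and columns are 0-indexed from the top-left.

16

The receptive field on the input at this output position is [3 / 3 / 8]. Elementwise product with the kernel and sum: 3·1 + 3·-1 + 8·2.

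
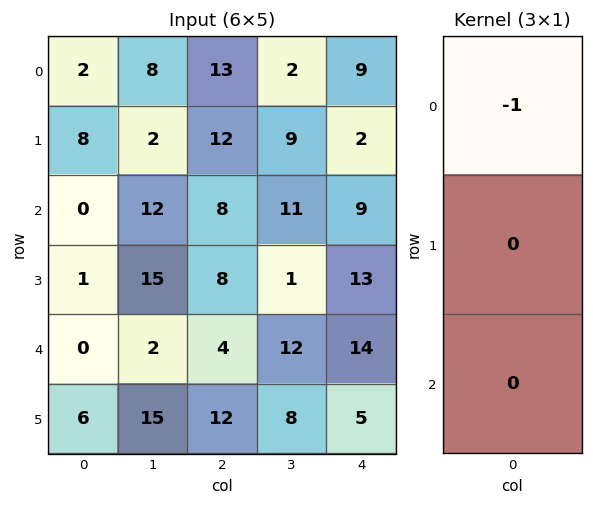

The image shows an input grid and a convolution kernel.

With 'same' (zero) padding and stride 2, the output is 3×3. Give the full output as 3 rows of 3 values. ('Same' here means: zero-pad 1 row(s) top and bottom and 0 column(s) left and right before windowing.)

Output[0,0]: The receptive field on the zero-padded input at this output position is [0 / 2 / 8]. Elementwise product with the kernel and sum: 0·-1.

0 0 0
-8 -12 -2
-1 -8 -13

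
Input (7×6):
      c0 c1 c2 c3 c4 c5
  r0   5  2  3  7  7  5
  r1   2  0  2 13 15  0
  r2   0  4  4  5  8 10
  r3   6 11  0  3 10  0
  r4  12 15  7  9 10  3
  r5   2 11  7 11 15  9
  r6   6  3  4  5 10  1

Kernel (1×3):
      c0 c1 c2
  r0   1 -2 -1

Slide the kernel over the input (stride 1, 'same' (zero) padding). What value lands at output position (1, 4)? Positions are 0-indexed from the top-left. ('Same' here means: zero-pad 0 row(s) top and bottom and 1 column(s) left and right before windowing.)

The receptive field on the zero-padded input at this output position is [13 15 0]. Elementwise product with the kernel and sum: 13·1 + 15·-2 + 0·-1.

-17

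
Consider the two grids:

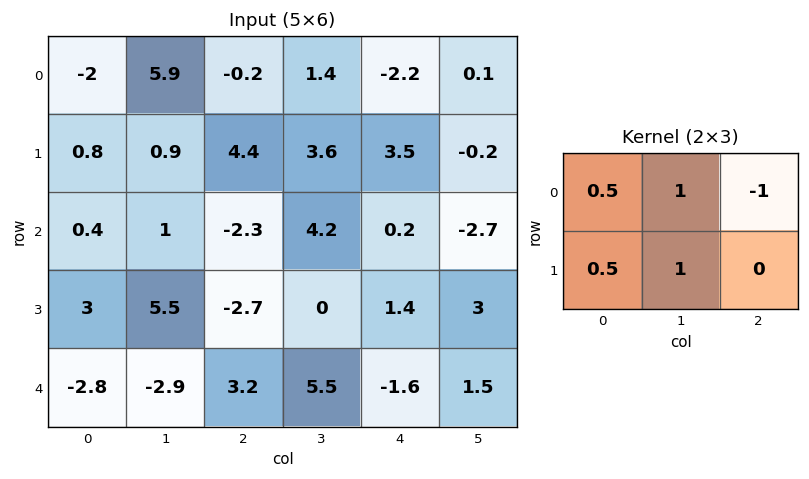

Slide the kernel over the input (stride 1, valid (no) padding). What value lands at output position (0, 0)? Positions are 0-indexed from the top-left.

6.4

The receptive field on the input at this output position is [-2 5.9 -0.2 / 0.8 0.9 4.4]. Elementwise product with the kernel and sum: -2·0.5 + 5.9·1 + -0.2·-1 + 0.8·0.5 + 0.9·1.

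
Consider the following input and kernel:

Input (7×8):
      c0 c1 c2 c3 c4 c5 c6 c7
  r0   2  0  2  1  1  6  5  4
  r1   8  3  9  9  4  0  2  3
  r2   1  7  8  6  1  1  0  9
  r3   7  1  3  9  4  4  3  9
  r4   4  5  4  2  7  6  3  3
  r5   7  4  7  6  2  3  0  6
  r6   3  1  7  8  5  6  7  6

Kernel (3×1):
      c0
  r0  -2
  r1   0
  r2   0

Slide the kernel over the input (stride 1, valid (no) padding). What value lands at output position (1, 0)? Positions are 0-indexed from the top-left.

-16

The receptive field on the input at this output position is [8 / 1 / 7]. Elementwise product with the kernel and sum: 8·-2.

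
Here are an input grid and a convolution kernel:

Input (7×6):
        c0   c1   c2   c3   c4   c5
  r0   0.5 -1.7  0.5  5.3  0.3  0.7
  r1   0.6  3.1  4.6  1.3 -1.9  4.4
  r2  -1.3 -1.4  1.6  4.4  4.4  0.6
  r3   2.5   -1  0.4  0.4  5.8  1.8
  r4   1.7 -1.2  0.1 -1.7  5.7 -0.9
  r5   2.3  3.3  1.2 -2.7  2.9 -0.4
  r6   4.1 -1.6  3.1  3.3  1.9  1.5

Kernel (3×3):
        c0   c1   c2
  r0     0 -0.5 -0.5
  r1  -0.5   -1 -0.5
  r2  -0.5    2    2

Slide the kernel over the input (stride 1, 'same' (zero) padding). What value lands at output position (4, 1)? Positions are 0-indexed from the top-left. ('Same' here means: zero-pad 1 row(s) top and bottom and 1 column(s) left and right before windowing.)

The receptive field on the zero-padded input at this output position is [2.5 -1 0.4 / 1.7 -1.2 0.1 / 2.3 3.3 1.2]. Elementwise product with the kernel and sum: -1·-0.5 + 0.4·-0.5 + 1.7·-0.5 + -1.2·-1 + 0.1·-0.5 + 2.3·-0.5 + 3.3·2 + 1.2·2.

8.45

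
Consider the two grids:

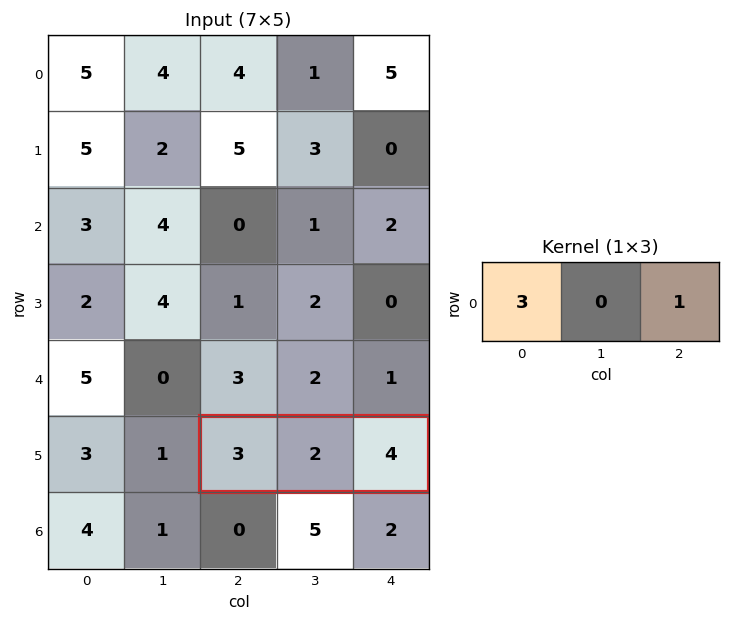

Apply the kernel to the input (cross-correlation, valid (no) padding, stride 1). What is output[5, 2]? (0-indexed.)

The receptive field on the input at this output position is [3 2 4]. Elementwise product with the kernel and sum: 3·3 + 4·1.

13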